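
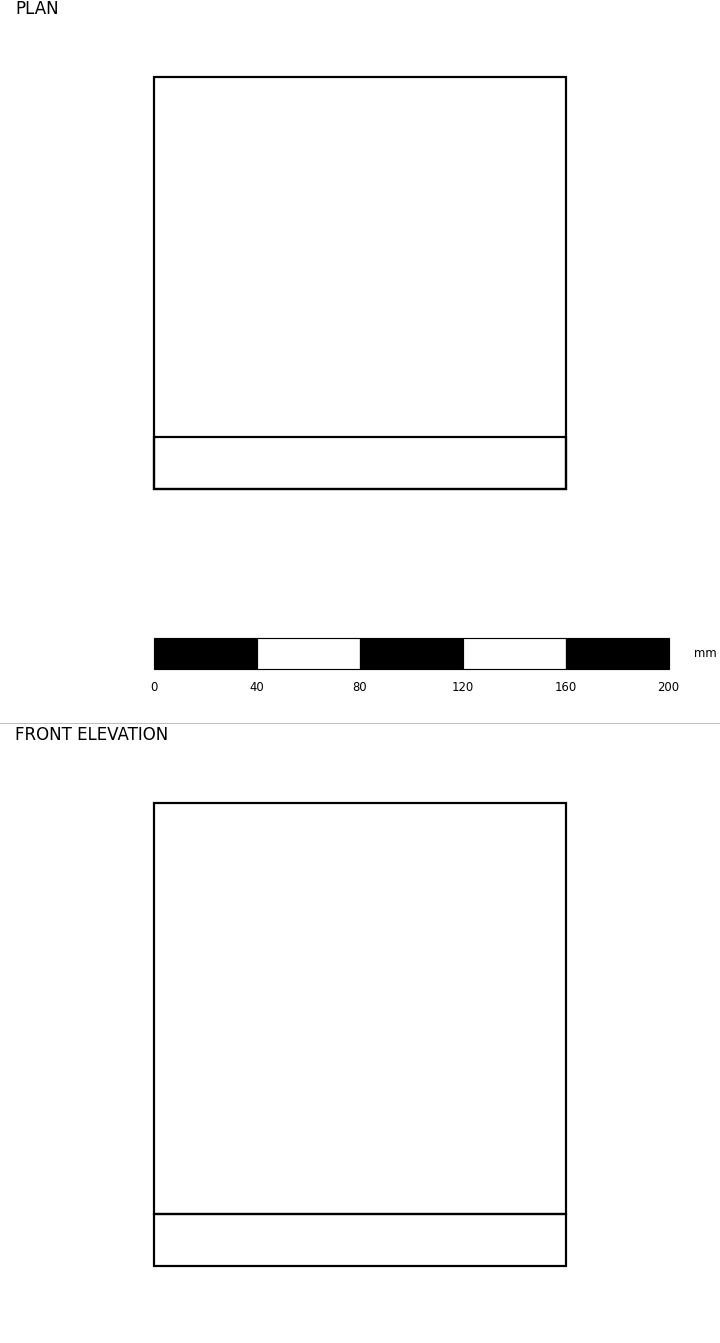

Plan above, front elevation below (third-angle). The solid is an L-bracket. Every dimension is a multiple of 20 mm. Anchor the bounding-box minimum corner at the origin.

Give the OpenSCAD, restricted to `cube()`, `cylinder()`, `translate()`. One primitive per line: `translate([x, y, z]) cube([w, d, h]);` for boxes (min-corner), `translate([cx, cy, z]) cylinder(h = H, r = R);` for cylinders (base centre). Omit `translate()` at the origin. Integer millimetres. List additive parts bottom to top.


cube([160, 160, 20]);
translate([0, 0, 20]) cube([160, 20, 160]);


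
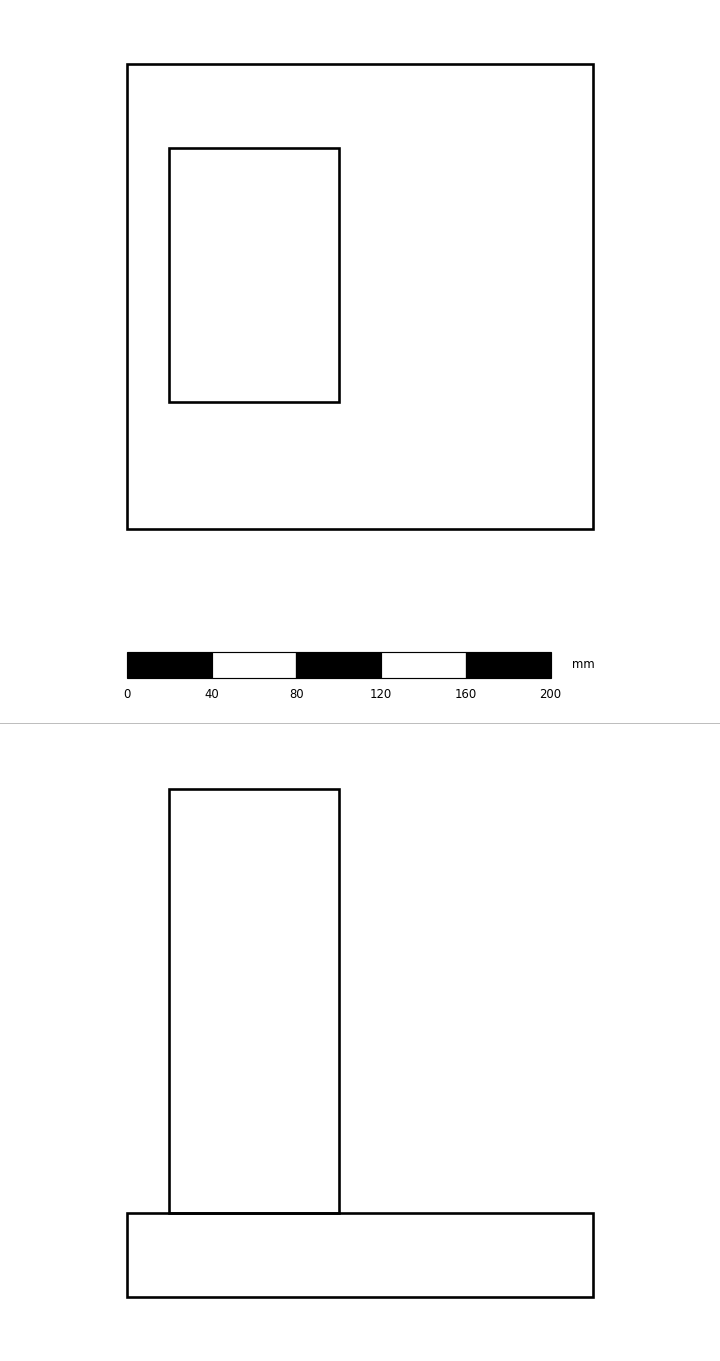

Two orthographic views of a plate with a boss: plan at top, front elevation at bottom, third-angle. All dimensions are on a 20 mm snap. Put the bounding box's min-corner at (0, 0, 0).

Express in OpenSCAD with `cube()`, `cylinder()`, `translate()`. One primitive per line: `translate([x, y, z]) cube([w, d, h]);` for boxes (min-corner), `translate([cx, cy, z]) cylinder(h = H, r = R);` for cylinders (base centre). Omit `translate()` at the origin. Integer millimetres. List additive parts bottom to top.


cube([220, 220, 40]);
translate([20, 60, 40]) cube([80, 120, 200]);


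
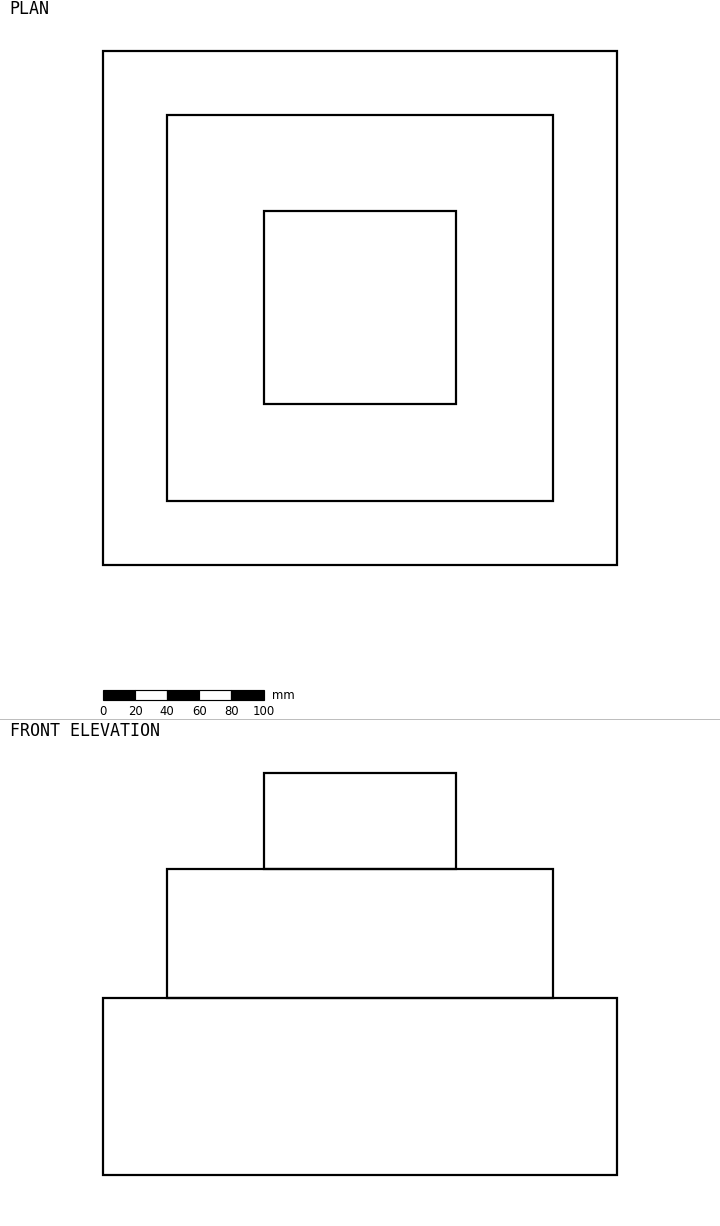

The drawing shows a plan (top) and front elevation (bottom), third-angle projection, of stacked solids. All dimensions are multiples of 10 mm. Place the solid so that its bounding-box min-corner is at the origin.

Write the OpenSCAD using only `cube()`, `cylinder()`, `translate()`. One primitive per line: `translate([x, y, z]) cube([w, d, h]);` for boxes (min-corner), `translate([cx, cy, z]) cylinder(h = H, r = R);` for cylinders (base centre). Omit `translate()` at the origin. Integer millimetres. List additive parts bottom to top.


cube([320, 320, 110]);
translate([40, 40, 110]) cube([240, 240, 80]);
translate([100, 100, 190]) cube([120, 120, 60]);


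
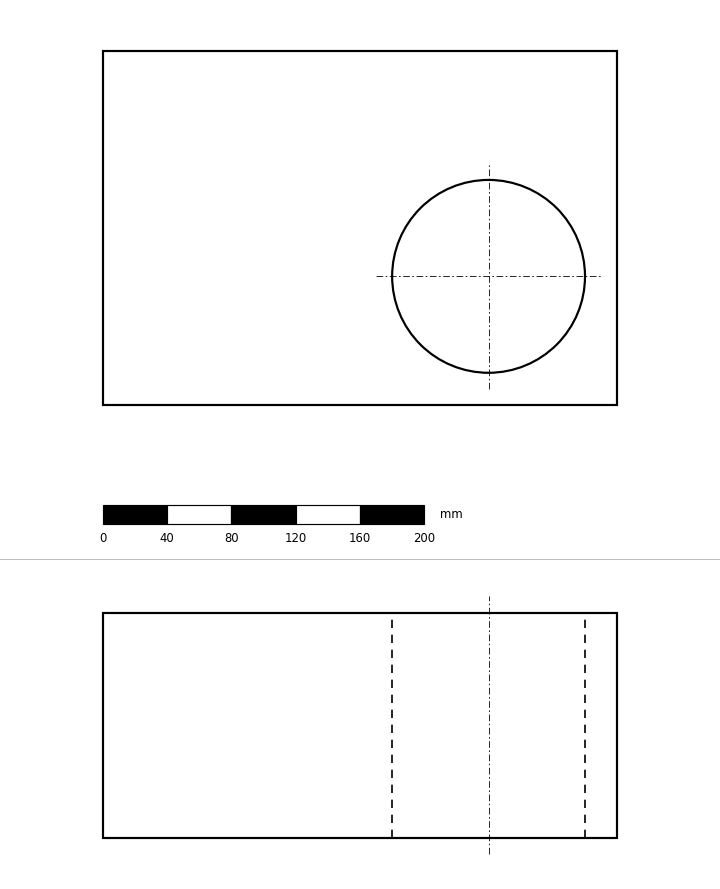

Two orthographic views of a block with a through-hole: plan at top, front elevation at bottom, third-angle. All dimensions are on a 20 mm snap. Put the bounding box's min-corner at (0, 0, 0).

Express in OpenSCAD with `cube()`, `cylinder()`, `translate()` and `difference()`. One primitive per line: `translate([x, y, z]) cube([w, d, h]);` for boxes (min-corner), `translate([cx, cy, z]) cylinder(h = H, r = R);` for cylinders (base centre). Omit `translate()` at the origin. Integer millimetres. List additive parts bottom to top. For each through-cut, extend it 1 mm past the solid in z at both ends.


difference() {
  cube([320, 220, 140]);
  translate([240, 80, -1]) cylinder(h = 142, r = 60);
}


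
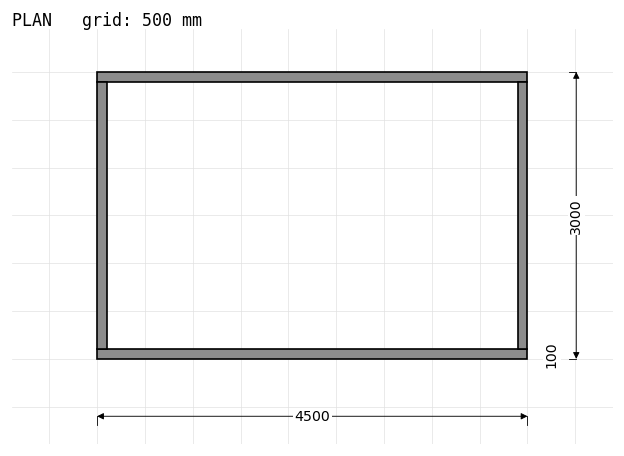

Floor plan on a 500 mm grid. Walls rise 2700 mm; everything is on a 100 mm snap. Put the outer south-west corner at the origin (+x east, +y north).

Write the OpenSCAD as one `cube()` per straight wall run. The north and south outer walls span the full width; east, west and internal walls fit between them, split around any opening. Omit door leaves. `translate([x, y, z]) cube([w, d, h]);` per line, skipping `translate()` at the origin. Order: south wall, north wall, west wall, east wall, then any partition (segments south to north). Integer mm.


cube([4500, 100, 2700]);
translate([0, 2900, 0]) cube([4500, 100, 2700]);
translate([0, 100, 0]) cube([100, 2800, 2700]);
translate([4400, 100, 0]) cube([100, 2800, 2700]);


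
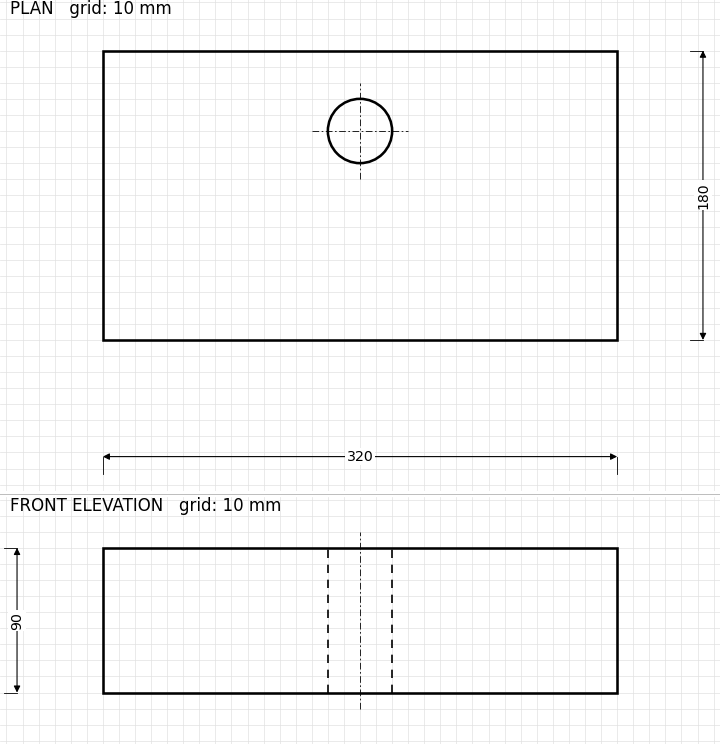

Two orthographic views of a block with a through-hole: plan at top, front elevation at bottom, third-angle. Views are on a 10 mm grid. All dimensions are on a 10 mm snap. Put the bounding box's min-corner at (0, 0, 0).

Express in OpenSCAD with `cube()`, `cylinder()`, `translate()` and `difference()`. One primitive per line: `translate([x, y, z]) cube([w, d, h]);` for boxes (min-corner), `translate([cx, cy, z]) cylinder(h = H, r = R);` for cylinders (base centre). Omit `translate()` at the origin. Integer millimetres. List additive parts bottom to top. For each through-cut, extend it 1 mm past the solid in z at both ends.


difference() {
  cube([320, 180, 90]);
  translate([160, 130, -1]) cylinder(h = 92, r = 20);
}


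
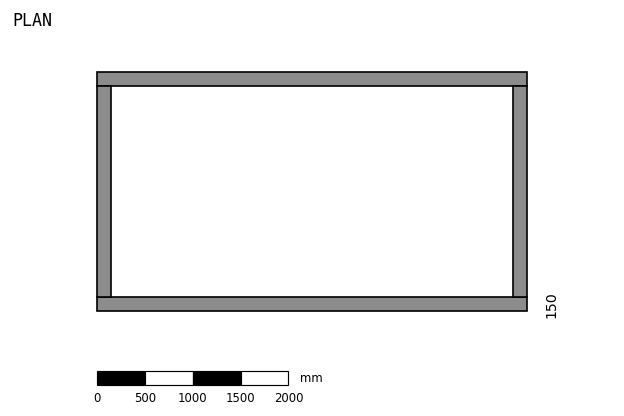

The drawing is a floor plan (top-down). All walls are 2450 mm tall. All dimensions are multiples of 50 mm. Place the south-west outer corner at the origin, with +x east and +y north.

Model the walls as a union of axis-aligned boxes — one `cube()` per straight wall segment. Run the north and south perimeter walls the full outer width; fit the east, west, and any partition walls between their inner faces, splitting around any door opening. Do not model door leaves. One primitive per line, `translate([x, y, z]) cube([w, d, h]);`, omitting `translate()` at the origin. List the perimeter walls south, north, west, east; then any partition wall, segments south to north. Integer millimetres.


cube([4500, 150, 2450]);
translate([0, 2350, 0]) cube([4500, 150, 2450]);
translate([0, 150, 0]) cube([150, 2200, 2450]);
translate([4350, 150, 0]) cube([150, 2200, 2450]);


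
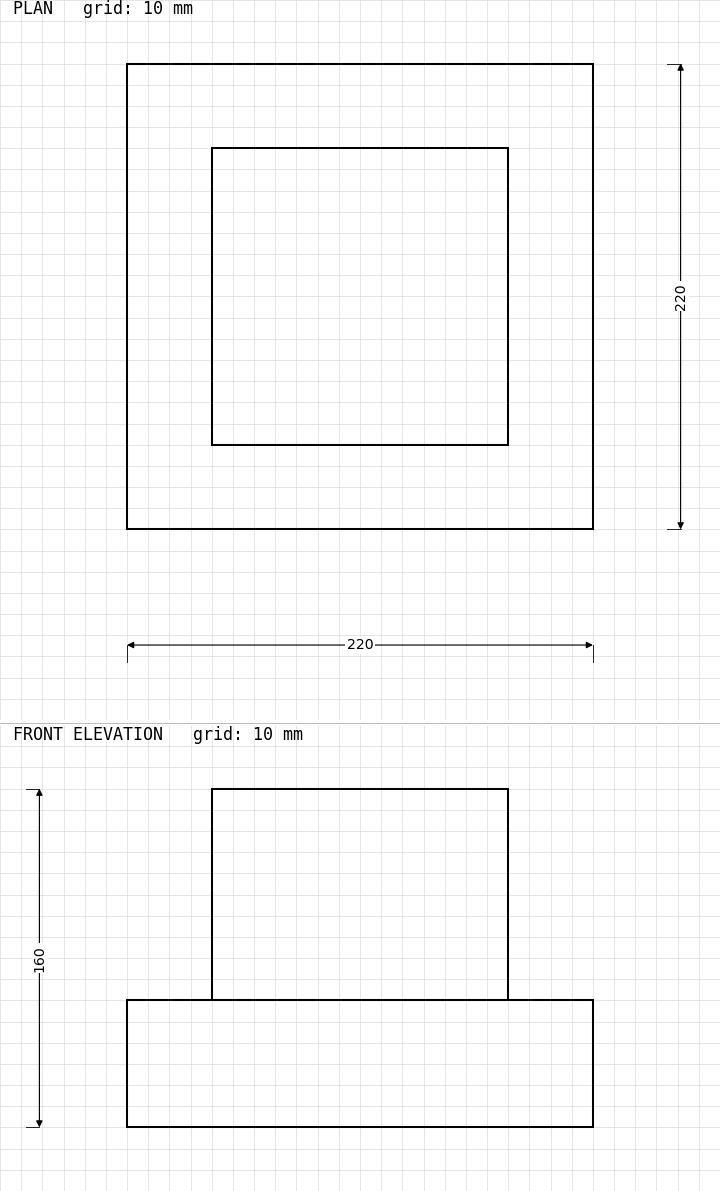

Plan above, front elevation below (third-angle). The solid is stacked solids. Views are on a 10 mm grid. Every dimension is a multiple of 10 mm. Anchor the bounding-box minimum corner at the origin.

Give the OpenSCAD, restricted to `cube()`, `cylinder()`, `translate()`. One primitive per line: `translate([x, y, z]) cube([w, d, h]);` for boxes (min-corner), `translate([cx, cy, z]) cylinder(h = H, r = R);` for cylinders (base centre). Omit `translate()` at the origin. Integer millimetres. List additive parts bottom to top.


cube([220, 220, 60]);
translate([40, 40, 60]) cube([140, 140, 100]);


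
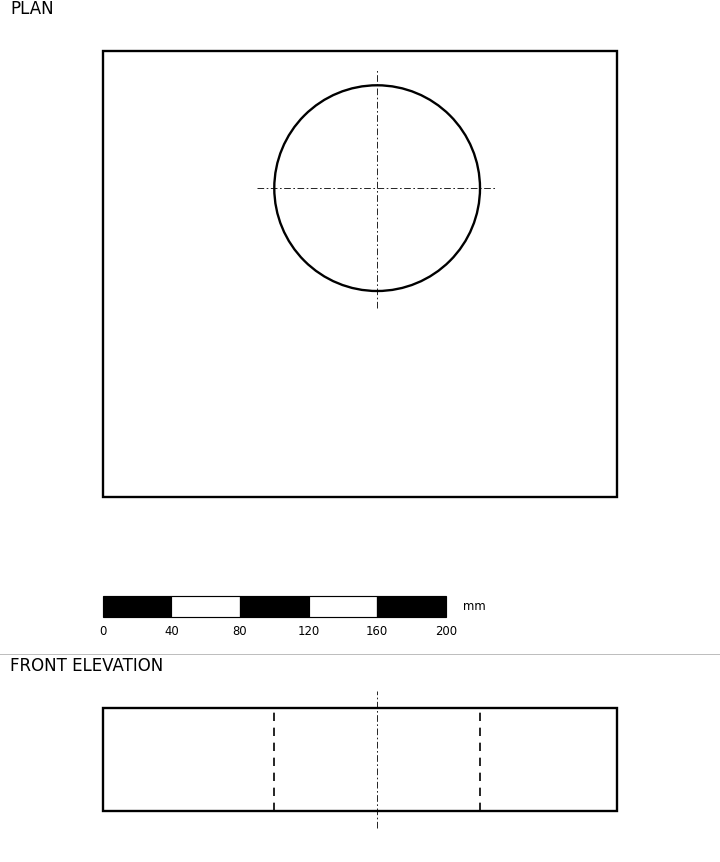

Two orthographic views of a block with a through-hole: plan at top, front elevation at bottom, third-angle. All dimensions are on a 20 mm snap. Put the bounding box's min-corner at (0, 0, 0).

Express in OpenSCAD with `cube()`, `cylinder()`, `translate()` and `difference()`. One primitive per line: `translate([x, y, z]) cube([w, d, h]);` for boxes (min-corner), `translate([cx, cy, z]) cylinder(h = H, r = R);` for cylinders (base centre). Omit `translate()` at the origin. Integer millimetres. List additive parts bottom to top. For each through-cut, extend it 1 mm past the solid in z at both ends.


difference() {
  cube([300, 260, 60]);
  translate([160, 180, -1]) cylinder(h = 62, r = 60);
}


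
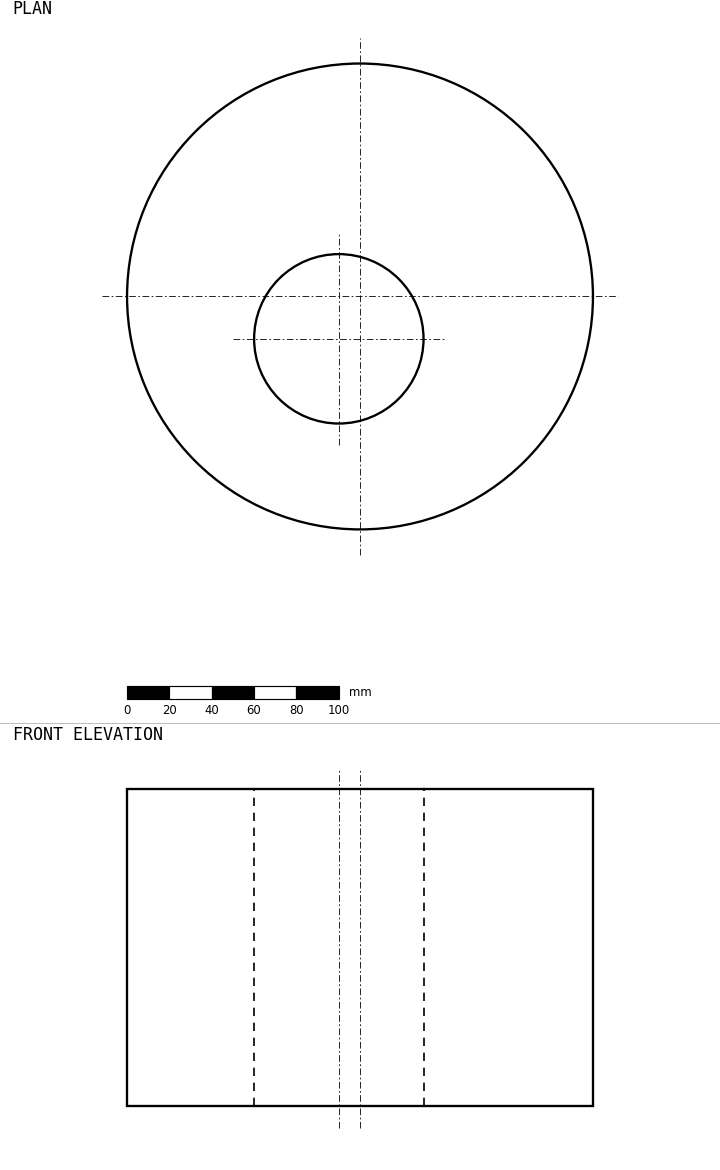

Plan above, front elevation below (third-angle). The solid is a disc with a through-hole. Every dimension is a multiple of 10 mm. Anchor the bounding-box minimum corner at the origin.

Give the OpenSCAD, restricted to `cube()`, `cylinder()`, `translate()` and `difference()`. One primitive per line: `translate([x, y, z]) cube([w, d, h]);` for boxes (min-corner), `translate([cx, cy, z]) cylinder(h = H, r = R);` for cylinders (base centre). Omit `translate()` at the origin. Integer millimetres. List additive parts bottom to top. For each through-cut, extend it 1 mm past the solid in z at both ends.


difference() {
  translate([110, 110, 0]) cylinder(h = 150, r = 110);
  translate([100, 90, -1]) cylinder(h = 152, r = 40);
}


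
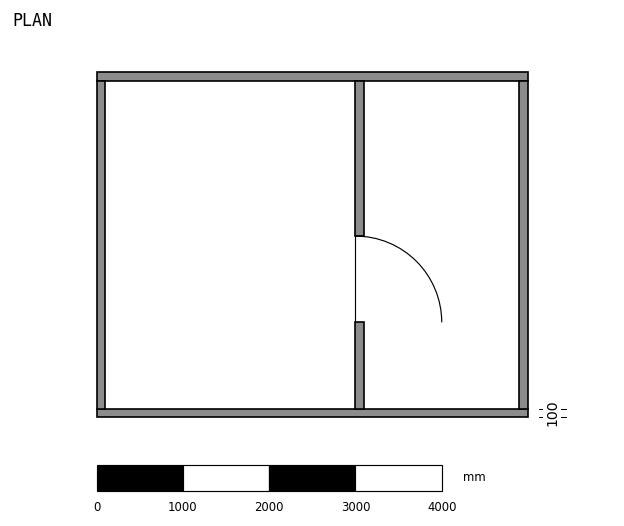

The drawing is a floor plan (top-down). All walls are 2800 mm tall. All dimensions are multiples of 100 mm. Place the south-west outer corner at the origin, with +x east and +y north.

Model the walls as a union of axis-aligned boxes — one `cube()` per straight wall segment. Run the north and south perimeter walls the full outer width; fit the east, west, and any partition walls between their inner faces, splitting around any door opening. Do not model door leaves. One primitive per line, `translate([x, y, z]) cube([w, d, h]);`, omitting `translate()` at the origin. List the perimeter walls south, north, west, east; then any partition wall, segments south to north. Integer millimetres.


cube([5000, 100, 2800]);
translate([0, 3900, 0]) cube([5000, 100, 2800]);
translate([0, 100, 0]) cube([100, 3800, 2800]);
translate([4900, 100, 0]) cube([100, 3800, 2800]);
translate([3000, 100, 0]) cube([100, 1000, 2800]);
translate([3000, 2100, 0]) cube([100, 1800, 2800]);


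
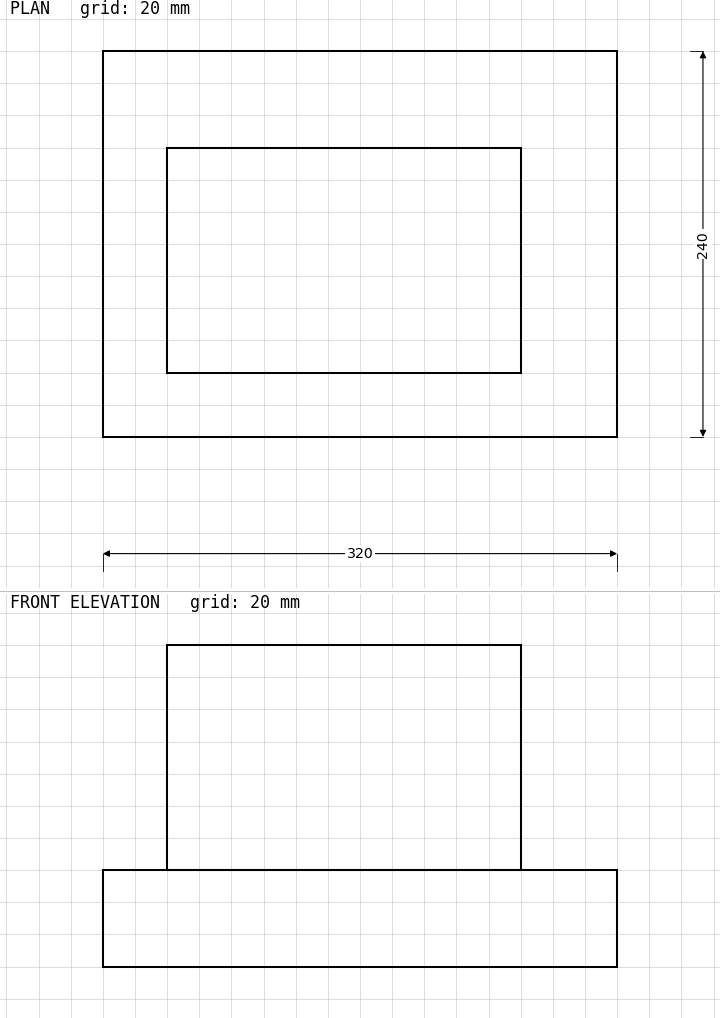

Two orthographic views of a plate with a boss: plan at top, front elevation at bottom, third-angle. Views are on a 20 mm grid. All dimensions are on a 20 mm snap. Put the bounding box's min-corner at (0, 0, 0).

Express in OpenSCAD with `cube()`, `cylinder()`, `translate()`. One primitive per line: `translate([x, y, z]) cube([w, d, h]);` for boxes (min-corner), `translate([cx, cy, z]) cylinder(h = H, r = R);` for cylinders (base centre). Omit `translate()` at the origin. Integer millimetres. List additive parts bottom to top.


cube([320, 240, 60]);
translate([40, 40, 60]) cube([220, 140, 140]);


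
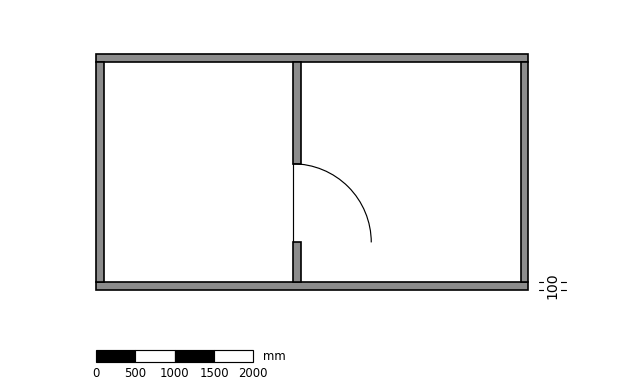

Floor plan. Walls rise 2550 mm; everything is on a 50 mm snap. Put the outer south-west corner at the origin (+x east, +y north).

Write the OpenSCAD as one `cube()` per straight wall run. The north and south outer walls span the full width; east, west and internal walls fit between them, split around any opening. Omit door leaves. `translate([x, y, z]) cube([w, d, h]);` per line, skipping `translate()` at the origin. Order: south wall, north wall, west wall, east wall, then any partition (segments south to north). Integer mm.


cube([5500, 100, 2550]);
translate([0, 2900, 0]) cube([5500, 100, 2550]);
translate([0, 100, 0]) cube([100, 2800, 2550]);
translate([5400, 100, 0]) cube([100, 2800, 2550]);
translate([2500, 100, 0]) cube([100, 500, 2550]);
translate([2500, 1600, 0]) cube([100, 1300, 2550]);


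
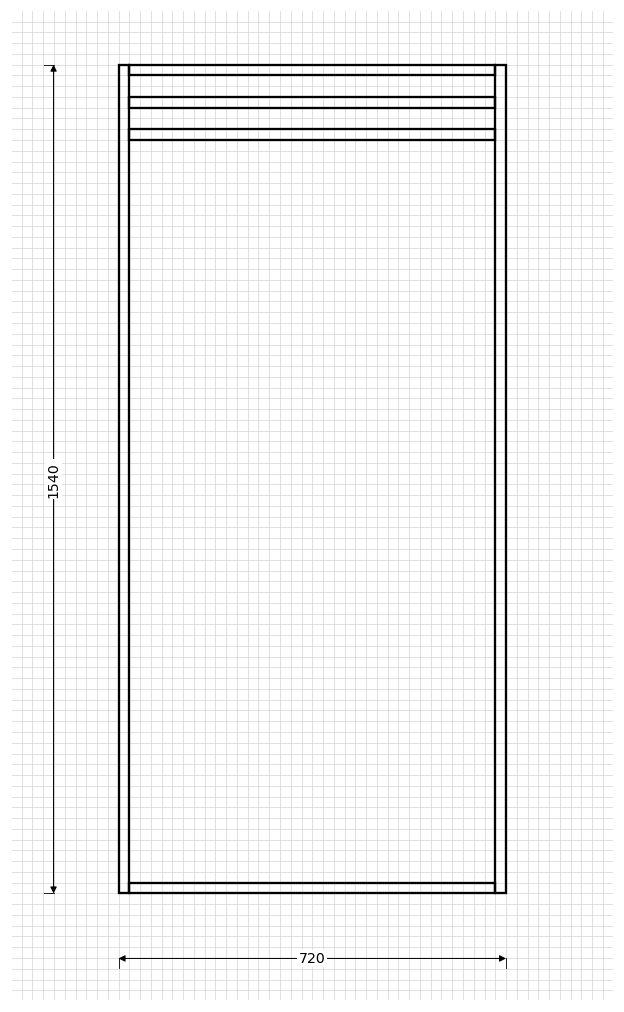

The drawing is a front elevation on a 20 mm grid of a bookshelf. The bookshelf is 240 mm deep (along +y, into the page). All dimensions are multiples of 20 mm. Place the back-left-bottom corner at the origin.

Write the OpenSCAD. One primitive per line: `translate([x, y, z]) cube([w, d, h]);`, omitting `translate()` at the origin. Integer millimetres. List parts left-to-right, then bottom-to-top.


cube([20, 240, 1540]);
translate([20, 0, 0]) cube([680, 240, 20]);
translate([20, 0, 1400]) cube([680, 240, 20]);
translate([20, 0, 1460]) cube([680, 240, 20]);
translate([20, 0, 1520]) cube([680, 240, 20]);
translate([700, 0, 0]) cube([20, 240, 1540]);


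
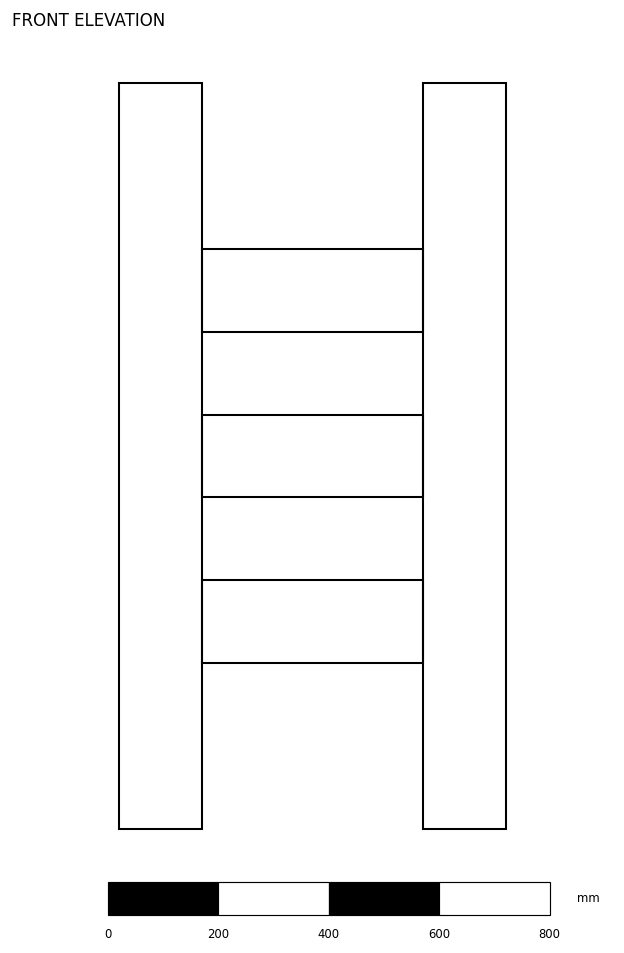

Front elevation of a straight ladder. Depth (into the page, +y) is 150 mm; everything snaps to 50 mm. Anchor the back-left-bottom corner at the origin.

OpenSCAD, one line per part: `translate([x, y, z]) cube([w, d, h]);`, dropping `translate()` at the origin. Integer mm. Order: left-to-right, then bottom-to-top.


cube([150, 150, 1350]);
translate([150, 0, 300]) cube([400, 150, 150]);
translate([150, 0, 600]) cube([400, 150, 150]);
translate([150, 0, 900]) cube([400, 150, 150]);
translate([550, 0, 0]) cube([150, 150, 1350]);


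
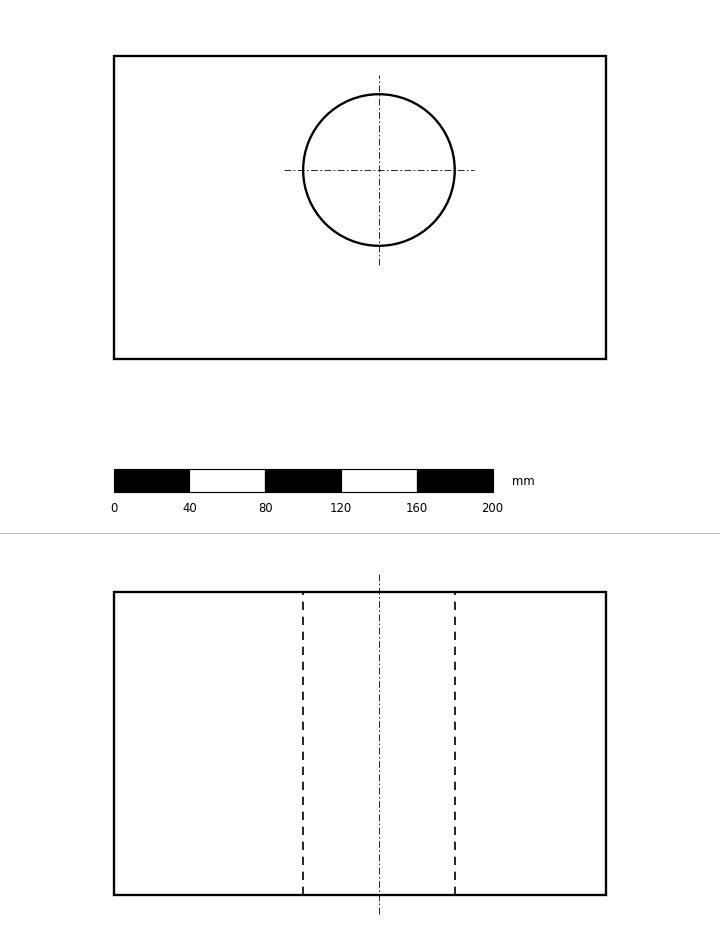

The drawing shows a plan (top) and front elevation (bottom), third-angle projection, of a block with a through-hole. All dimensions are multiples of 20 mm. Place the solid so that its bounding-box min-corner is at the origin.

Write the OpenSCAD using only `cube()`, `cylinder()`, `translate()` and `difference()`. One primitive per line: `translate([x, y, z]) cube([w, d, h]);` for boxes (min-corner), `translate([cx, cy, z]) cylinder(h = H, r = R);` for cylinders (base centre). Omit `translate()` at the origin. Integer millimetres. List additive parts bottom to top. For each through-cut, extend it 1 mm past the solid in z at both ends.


difference() {
  cube([260, 160, 160]);
  translate([140, 100, -1]) cylinder(h = 162, r = 40);
}


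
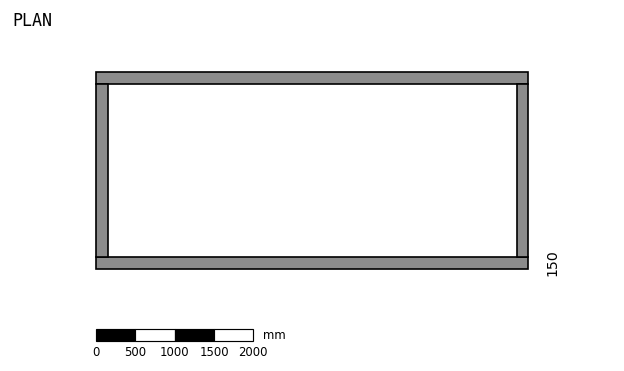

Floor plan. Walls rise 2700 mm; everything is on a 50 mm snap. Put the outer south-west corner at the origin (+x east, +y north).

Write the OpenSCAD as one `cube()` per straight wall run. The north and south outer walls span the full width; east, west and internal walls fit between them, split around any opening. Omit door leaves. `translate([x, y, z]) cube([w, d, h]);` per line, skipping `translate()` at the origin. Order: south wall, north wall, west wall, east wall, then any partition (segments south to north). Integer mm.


cube([5500, 150, 2700]);
translate([0, 2350, 0]) cube([5500, 150, 2700]);
translate([0, 150, 0]) cube([150, 2200, 2700]);
translate([5350, 150, 0]) cube([150, 2200, 2700]);


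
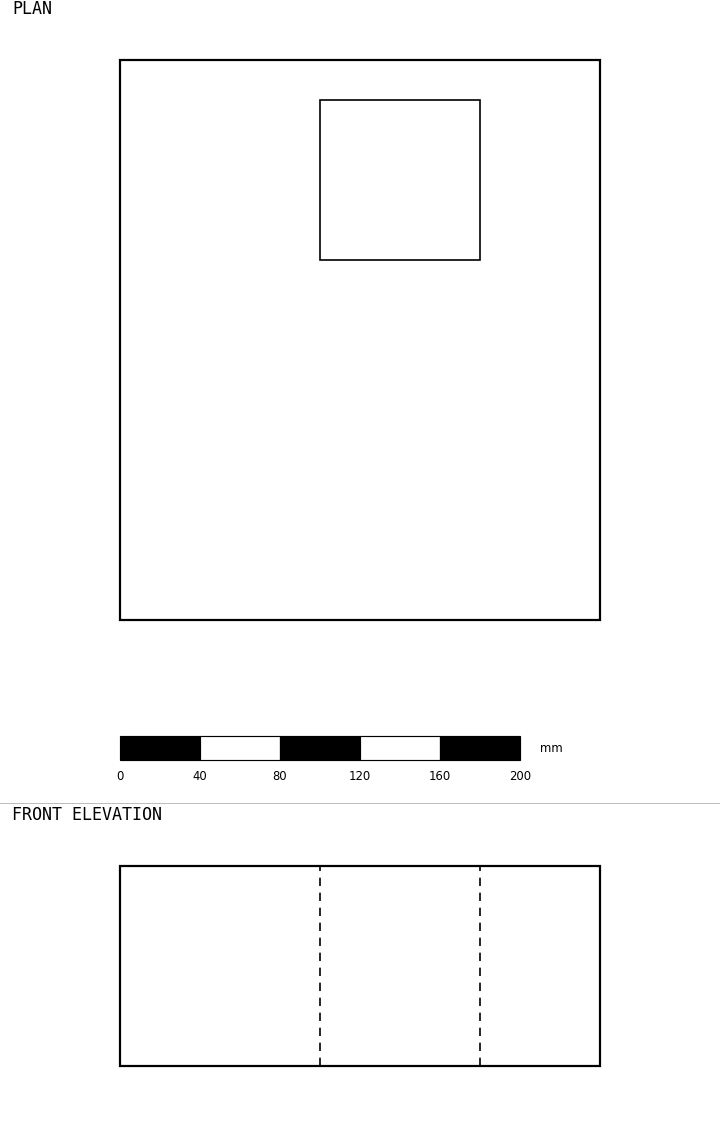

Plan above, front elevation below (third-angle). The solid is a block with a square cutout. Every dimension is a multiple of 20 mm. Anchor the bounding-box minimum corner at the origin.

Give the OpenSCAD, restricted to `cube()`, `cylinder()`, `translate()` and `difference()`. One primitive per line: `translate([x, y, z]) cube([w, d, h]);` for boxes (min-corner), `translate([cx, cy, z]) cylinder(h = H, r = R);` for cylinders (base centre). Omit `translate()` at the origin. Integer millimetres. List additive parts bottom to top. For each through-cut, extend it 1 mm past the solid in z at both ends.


difference() {
  cube([240, 280, 100]);
  translate([100, 180, -1]) cube([80, 80, 102]);
}


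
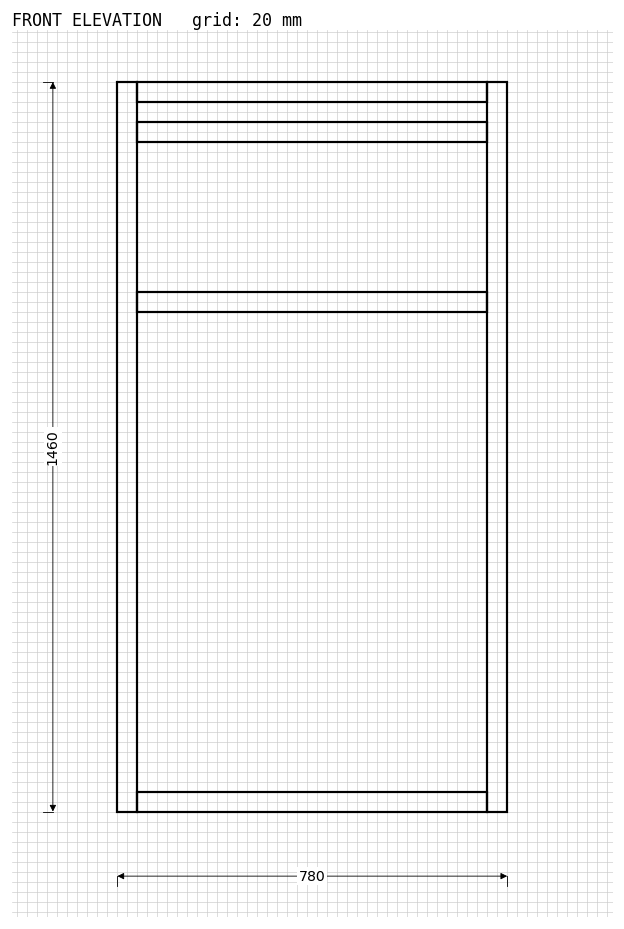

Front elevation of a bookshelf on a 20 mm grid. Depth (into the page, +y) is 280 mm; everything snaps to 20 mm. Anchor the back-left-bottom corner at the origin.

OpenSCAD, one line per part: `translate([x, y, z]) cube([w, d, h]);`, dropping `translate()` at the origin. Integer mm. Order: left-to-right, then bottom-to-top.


cube([40, 280, 1460]);
translate([40, 0, 0]) cube([700, 280, 40]);
translate([40, 0, 1000]) cube([700, 280, 40]);
translate([40, 0, 1340]) cube([700, 280, 40]);
translate([40, 0, 1420]) cube([700, 280, 40]);
translate([740, 0, 0]) cube([40, 280, 1460]);


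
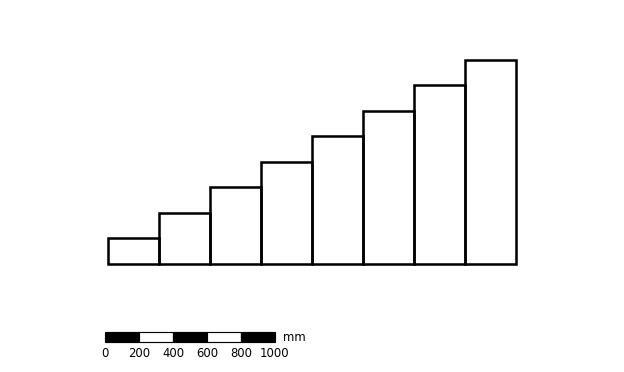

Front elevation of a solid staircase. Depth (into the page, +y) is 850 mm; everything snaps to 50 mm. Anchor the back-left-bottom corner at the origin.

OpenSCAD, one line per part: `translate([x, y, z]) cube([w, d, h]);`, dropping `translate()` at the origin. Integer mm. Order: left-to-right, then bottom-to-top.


cube([300, 850, 150]);
translate([300, 0, 0]) cube([300, 850, 300]);
translate([600, 0, 0]) cube([300, 850, 450]);
translate([900, 0, 0]) cube([300, 850, 600]);
translate([1200, 0, 0]) cube([300, 850, 750]);
translate([1500, 0, 0]) cube([300, 850, 900]);
translate([1800, 0, 0]) cube([300, 850, 1050]);
translate([2100, 0, 0]) cube([300, 850, 1200]);


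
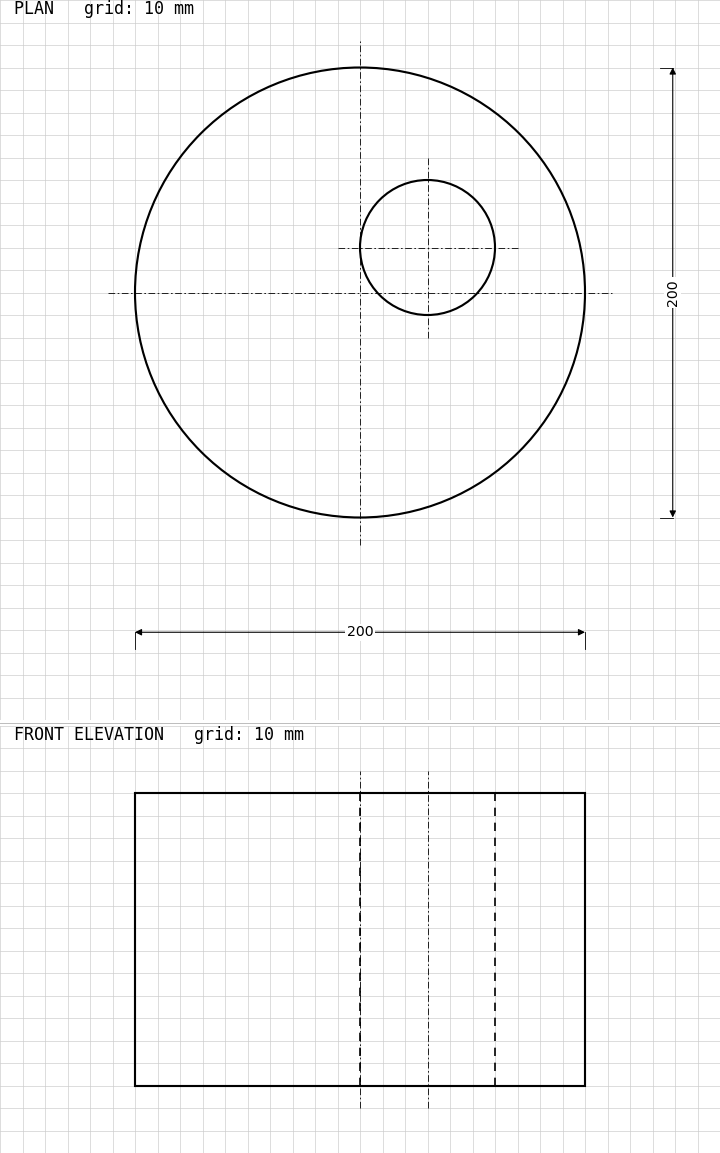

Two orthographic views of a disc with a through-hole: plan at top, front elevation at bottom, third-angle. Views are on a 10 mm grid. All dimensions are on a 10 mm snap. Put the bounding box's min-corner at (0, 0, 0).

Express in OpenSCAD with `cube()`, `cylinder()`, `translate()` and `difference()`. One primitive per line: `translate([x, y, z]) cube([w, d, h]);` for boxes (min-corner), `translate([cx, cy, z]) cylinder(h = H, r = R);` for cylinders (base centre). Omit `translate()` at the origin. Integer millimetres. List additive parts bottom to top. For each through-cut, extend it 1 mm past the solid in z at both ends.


difference() {
  translate([100, 100, 0]) cylinder(h = 130, r = 100);
  translate([130, 120, -1]) cylinder(h = 132, r = 30);
}


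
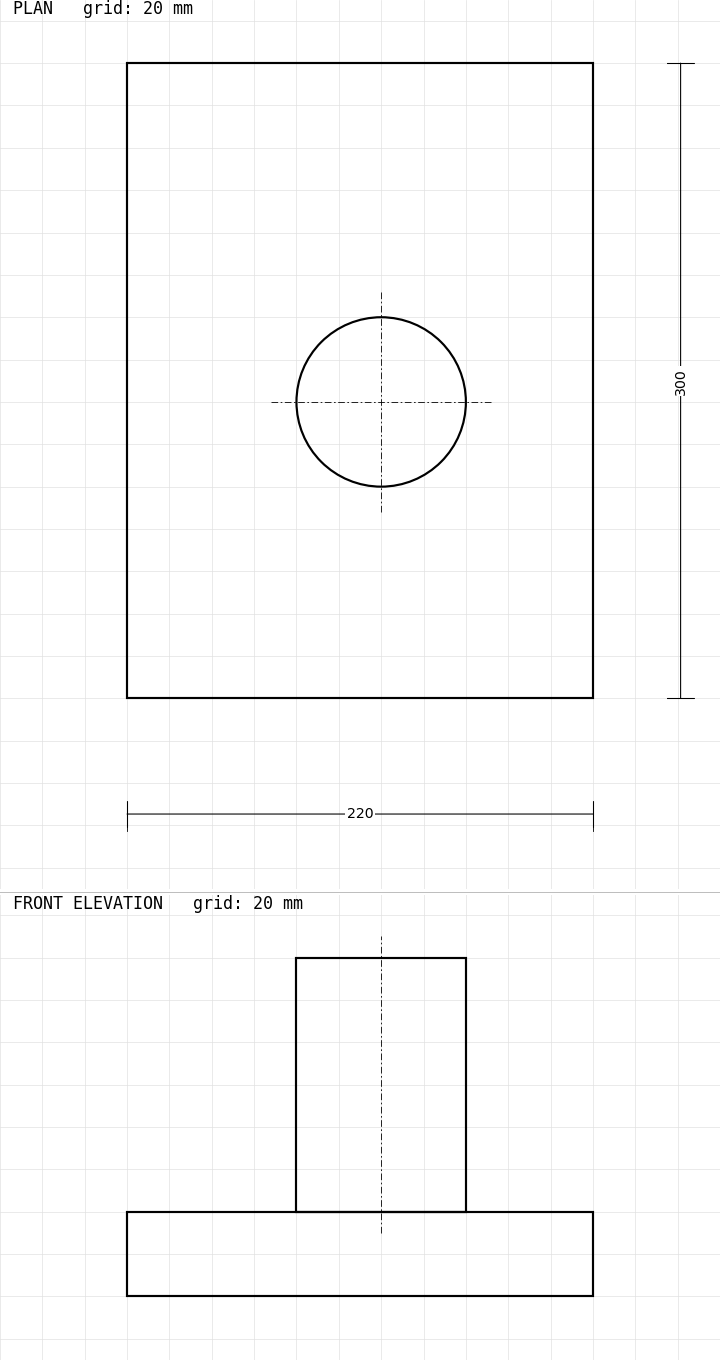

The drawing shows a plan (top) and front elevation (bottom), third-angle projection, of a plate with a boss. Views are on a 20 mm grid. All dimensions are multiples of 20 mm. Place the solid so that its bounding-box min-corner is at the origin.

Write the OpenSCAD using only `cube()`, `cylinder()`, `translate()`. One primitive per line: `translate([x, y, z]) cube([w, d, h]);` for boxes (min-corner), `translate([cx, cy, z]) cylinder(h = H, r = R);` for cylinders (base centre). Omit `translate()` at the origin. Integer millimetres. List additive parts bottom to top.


cube([220, 300, 40]);
translate([120, 140, 40]) cylinder(h = 120, r = 40);


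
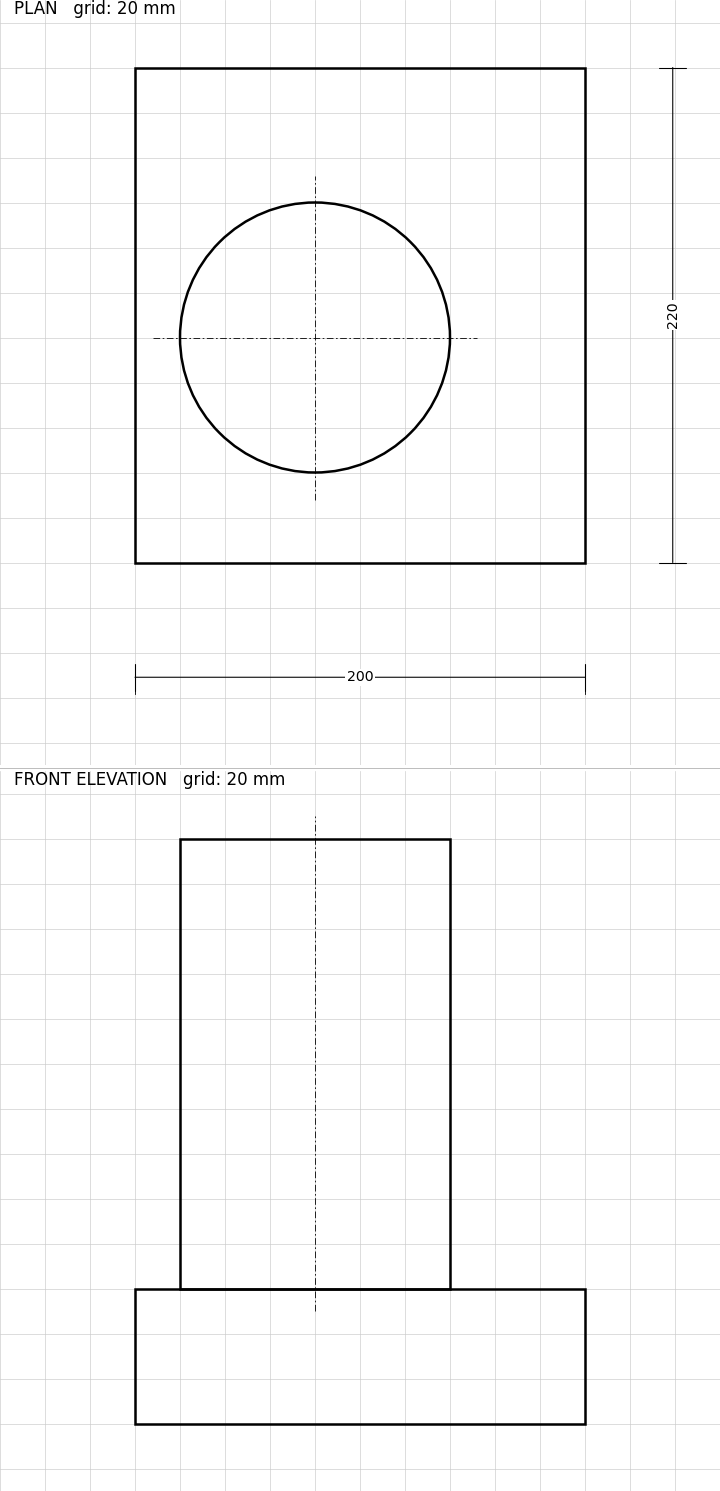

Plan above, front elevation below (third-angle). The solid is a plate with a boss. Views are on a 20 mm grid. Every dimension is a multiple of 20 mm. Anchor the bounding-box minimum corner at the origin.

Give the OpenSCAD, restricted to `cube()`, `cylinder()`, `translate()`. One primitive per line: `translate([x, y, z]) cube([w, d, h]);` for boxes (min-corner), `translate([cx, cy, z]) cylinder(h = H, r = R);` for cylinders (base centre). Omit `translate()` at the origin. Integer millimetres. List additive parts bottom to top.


cube([200, 220, 60]);
translate([80, 100, 60]) cylinder(h = 200, r = 60);


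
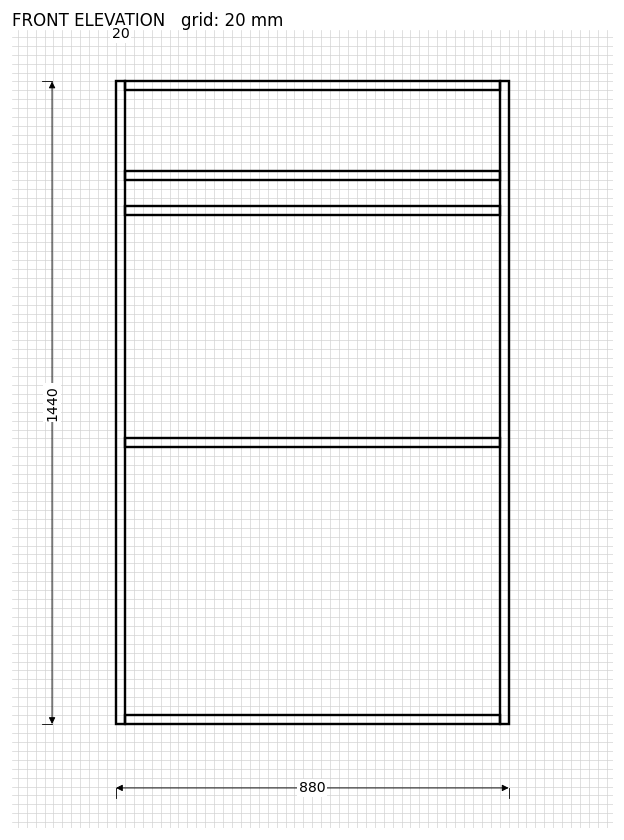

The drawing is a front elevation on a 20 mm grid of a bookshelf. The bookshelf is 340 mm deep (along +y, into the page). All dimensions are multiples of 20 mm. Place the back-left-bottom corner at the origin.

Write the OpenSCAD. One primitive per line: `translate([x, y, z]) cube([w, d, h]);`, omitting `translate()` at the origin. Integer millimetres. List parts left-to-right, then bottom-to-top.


cube([20, 340, 1440]);
translate([20, 0, 0]) cube([840, 340, 20]);
translate([20, 0, 620]) cube([840, 340, 20]);
translate([20, 0, 1140]) cube([840, 340, 20]);
translate([20, 0, 1220]) cube([840, 340, 20]);
translate([20, 0, 1420]) cube([840, 340, 20]);
translate([860, 0, 0]) cube([20, 340, 1440]);


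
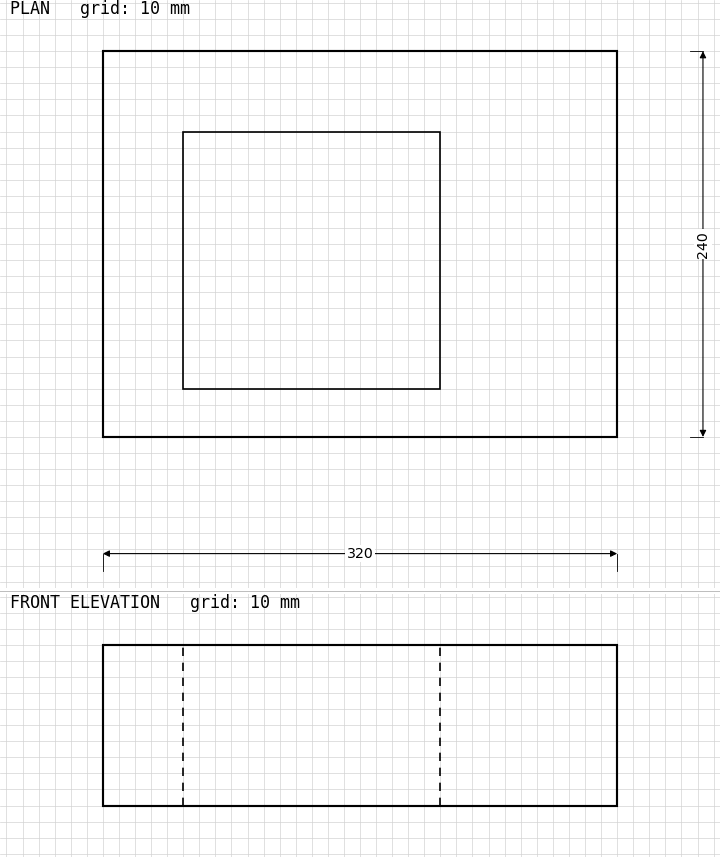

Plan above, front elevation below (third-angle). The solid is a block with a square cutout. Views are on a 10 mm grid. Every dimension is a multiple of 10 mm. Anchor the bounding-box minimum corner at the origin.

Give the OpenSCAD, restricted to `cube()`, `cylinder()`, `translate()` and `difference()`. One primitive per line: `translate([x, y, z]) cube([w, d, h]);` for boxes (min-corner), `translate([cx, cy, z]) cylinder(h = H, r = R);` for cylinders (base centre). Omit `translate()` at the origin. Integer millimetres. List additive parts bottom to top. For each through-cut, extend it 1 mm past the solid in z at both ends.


difference() {
  cube([320, 240, 100]);
  translate([50, 30, -1]) cube([160, 160, 102]);
}


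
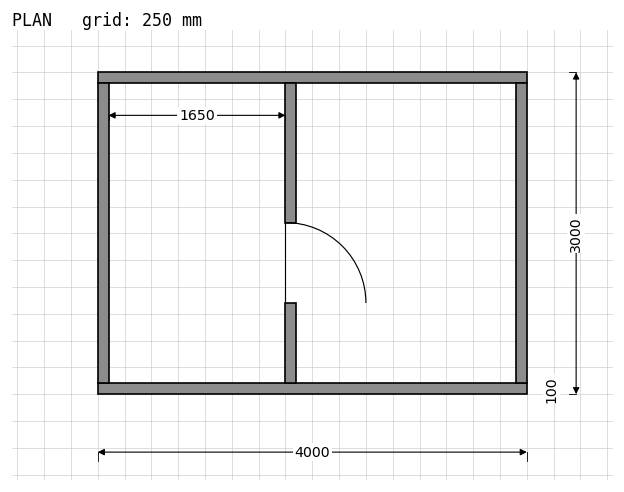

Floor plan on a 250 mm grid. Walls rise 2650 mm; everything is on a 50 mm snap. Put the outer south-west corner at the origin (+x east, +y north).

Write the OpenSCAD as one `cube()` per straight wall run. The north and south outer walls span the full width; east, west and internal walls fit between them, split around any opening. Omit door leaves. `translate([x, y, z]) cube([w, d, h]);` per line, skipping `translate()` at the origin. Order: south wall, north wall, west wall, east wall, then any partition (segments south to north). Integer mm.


cube([4000, 100, 2650]);
translate([0, 2900, 0]) cube([4000, 100, 2650]);
translate([0, 100, 0]) cube([100, 2800, 2650]);
translate([3900, 100, 0]) cube([100, 2800, 2650]);
translate([1750, 100, 0]) cube([100, 750, 2650]);
translate([1750, 1600, 0]) cube([100, 1300, 2650]);


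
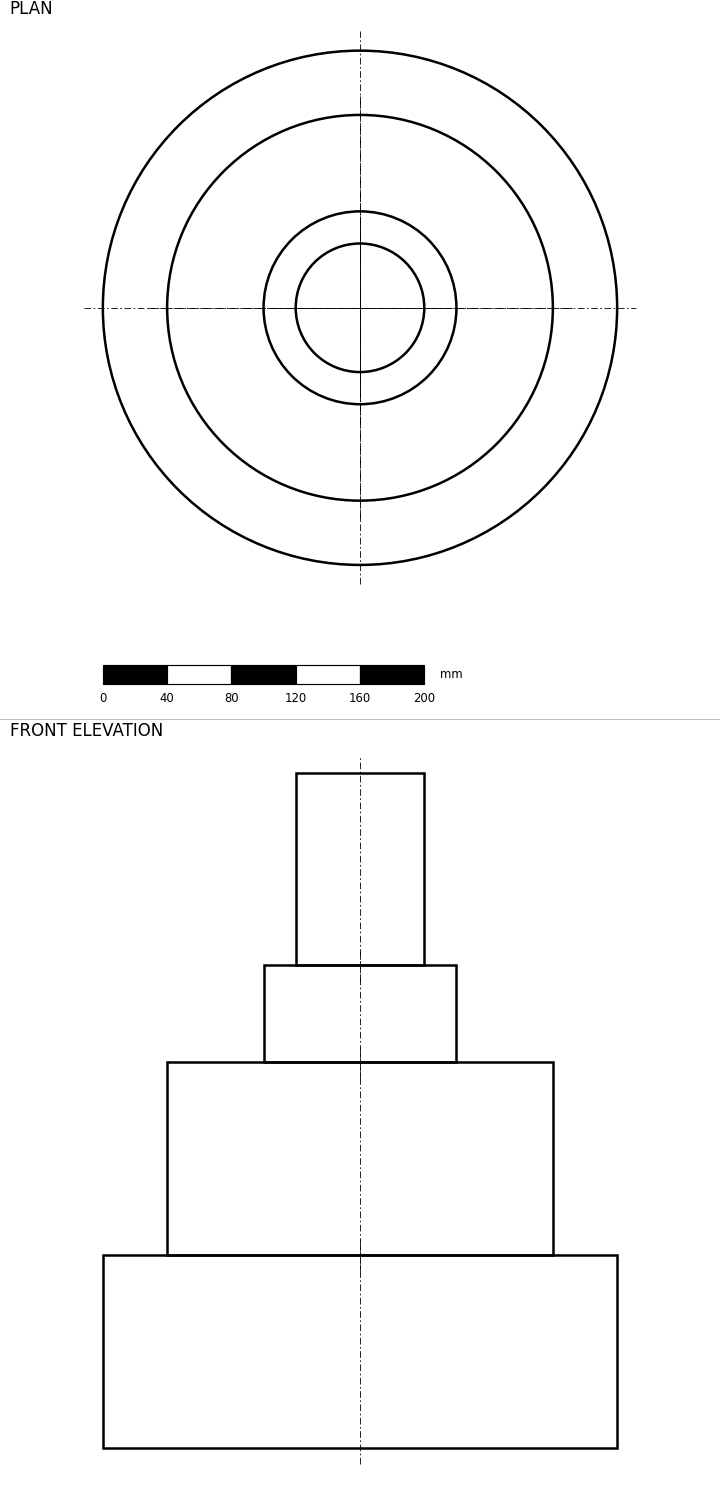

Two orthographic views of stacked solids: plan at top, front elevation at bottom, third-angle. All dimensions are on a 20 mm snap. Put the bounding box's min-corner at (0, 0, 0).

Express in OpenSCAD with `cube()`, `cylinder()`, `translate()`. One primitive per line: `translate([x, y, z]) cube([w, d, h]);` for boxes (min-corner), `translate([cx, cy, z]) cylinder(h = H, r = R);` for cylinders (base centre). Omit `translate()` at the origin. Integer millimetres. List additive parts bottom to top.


translate([160, 160, 0]) cylinder(h = 120, r = 160);
translate([160, 160, 120]) cylinder(h = 120, r = 120);
translate([160, 160, 240]) cylinder(h = 60, r = 60);
translate([160, 160, 300]) cylinder(h = 120, r = 40);


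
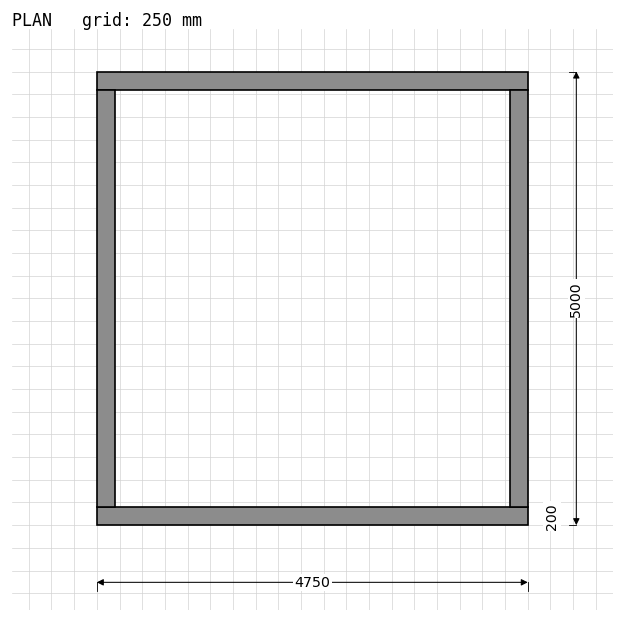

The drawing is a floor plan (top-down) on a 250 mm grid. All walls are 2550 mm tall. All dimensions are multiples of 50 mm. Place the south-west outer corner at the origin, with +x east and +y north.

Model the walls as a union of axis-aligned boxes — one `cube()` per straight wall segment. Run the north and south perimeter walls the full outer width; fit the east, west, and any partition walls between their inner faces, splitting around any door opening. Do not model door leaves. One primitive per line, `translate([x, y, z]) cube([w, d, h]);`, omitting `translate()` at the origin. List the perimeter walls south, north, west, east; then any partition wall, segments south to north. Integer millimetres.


cube([4750, 200, 2550]);
translate([0, 4800, 0]) cube([4750, 200, 2550]);
translate([0, 200, 0]) cube([200, 4600, 2550]);
translate([4550, 200, 0]) cube([200, 4600, 2550]);


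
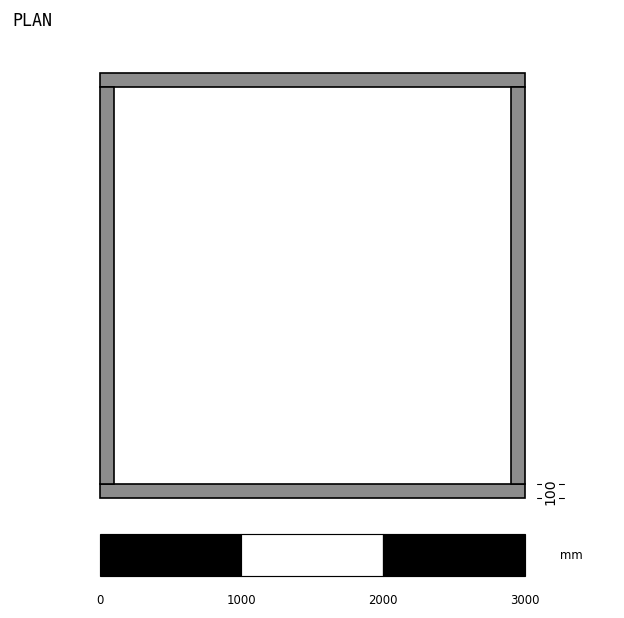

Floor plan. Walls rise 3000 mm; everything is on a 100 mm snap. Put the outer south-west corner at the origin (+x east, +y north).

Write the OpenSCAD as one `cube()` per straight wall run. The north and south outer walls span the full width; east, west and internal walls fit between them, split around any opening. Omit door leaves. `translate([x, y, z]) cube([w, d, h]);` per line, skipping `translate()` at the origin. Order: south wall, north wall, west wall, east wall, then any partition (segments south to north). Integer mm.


cube([3000, 100, 3000]);
translate([0, 2900, 0]) cube([3000, 100, 3000]);
translate([0, 100, 0]) cube([100, 2800, 3000]);
translate([2900, 100, 0]) cube([100, 2800, 3000]);


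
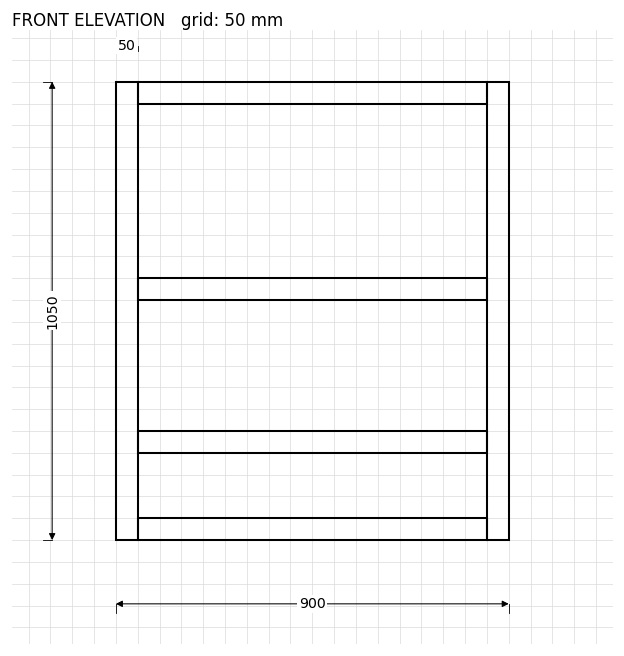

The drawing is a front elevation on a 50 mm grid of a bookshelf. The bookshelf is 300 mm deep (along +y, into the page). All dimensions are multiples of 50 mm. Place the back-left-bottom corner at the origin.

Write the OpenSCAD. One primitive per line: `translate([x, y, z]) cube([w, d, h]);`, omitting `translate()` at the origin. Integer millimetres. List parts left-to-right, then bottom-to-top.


cube([50, 300, 1050]);
translate([50, 0, 0]) cube([800, 300, 50]);
translate([50, 0, 200]) cube([800, 300, 50]);
translate([50, 0, 550]) cube([800, 300, 50]);
translate([50, 0, 1000]) cube([800, 300, 50]);
translate([850, 0, 0]) cube([50, 300, 1050]);


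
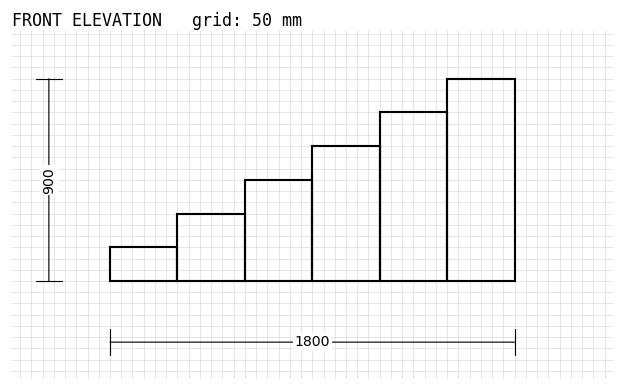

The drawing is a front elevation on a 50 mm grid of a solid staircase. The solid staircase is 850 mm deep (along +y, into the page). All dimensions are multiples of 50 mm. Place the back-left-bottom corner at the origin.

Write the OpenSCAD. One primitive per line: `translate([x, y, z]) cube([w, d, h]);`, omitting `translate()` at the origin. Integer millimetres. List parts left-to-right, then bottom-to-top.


cube([300, 850, 150]);
translate([300, 0, 0]) cube([300, 850, 300]);
translate([600, 0, 0]) cube([300, 850, 450]);
translate([900, 0, 0]) cube([300, 850, 600]);
translate([1200, 0, 0]) cube([300, 850, 750]);
translate([1500, 0, 0]) cube([300, 850, 900]);


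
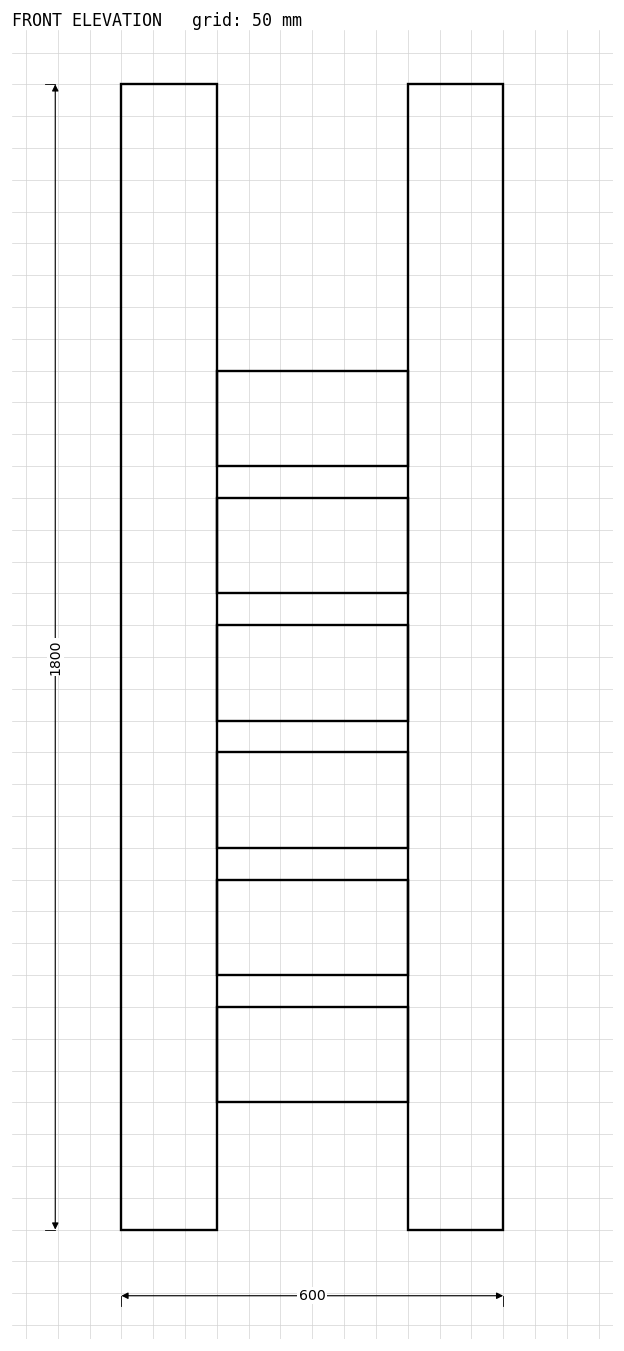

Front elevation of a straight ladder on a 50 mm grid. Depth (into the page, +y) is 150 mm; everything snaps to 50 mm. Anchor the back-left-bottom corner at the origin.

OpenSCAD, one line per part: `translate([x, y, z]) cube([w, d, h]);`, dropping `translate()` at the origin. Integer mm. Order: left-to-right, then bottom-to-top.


cube([150, 150, 1800]);
translate([150, 0, 200]) cube([300, 150, 150]);
translate([150, 0, 400]) cube([300, 150, 150]);
translate([150, 0, 600]) cube([300, 150, 150]);
translate([150, 0, 800]) cube([300, 150, 150]);
translate([150, 0, 1000]) cube([300, 150, 150]);
translate([150, 0, 1200]) cube([300, 150, 150]);
translate([450, 0, 0]) cube([150, 150, 1800]);


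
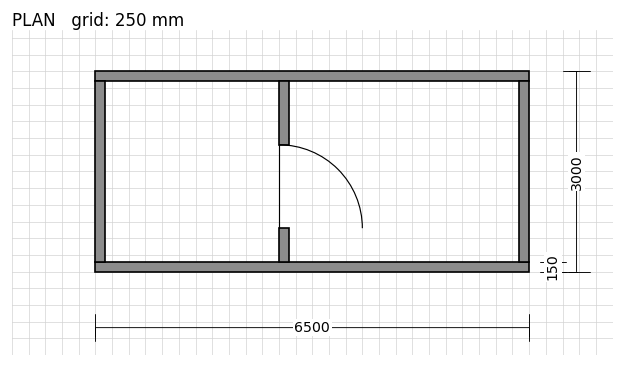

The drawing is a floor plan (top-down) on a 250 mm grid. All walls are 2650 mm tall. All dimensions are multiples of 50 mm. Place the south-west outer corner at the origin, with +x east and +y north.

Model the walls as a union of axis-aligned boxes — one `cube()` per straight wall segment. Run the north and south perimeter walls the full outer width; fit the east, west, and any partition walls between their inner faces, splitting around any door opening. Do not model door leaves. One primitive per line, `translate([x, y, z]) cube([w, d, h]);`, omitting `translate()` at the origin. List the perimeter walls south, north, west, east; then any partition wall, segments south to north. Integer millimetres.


cube([6500, 150, 2650]);
translate([0, 2850, 0]) cube([6500, 150, 2650]);
translate([0, 150, 0]) cube([150, 2700, 2650]);
translate([6350, 150, 0]) cube([150, 2700, 2650]);
translate([2750, 150, 0]) cube([150, 500, 2650]);
translate([2750, 1900, 0]) cube([150, 950, 2650]);


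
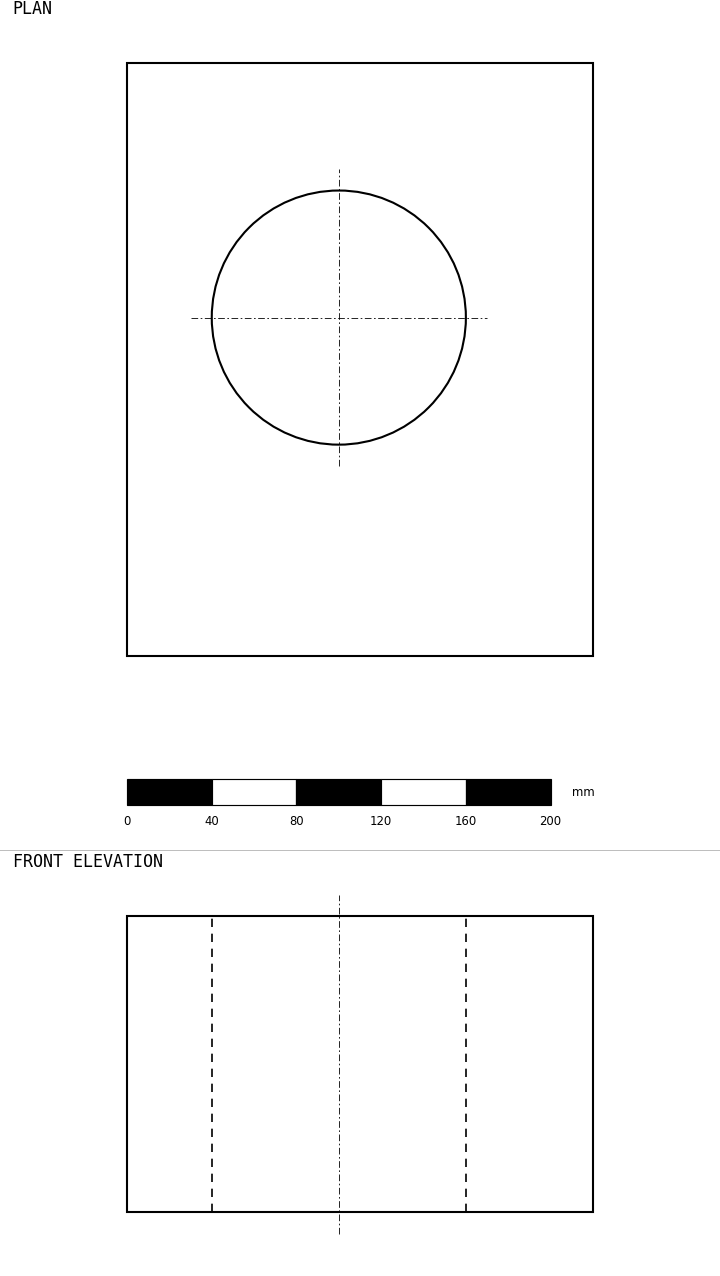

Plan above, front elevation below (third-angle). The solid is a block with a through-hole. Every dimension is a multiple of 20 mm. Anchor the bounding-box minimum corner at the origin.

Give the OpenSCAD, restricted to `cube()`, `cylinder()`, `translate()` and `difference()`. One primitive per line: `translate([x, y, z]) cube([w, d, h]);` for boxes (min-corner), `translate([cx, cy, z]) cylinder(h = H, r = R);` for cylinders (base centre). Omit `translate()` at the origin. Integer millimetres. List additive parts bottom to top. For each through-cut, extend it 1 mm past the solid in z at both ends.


difference() {
  cube([220, 280, 140]);
  translate([100, 160, -1]) cylinder(h = 142, r = 60);
}


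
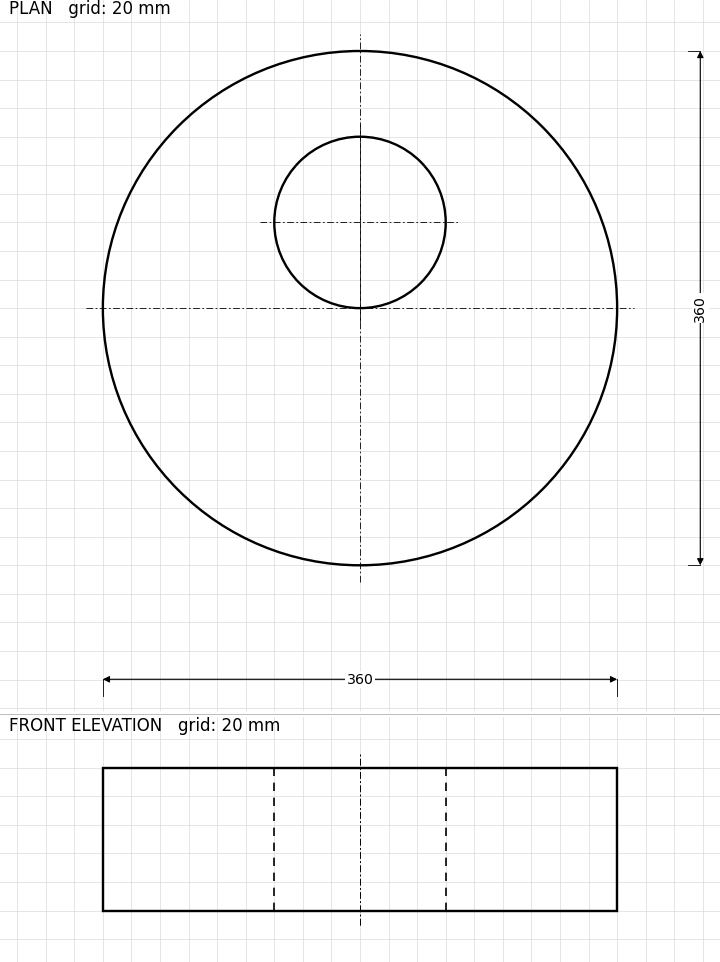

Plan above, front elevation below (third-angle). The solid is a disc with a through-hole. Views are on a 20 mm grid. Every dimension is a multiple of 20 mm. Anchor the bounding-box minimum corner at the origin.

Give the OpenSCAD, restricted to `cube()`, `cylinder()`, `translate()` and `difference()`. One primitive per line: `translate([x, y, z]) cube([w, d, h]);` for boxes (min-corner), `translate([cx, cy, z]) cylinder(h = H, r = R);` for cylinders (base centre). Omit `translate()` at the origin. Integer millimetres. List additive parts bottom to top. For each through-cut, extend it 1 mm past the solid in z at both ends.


difference() {
  translate([180, 180, 0]) cylinder(h = 100, r = 180);
  translate([180, 240, -1]) cylinder(h = 102, r = 60);
}


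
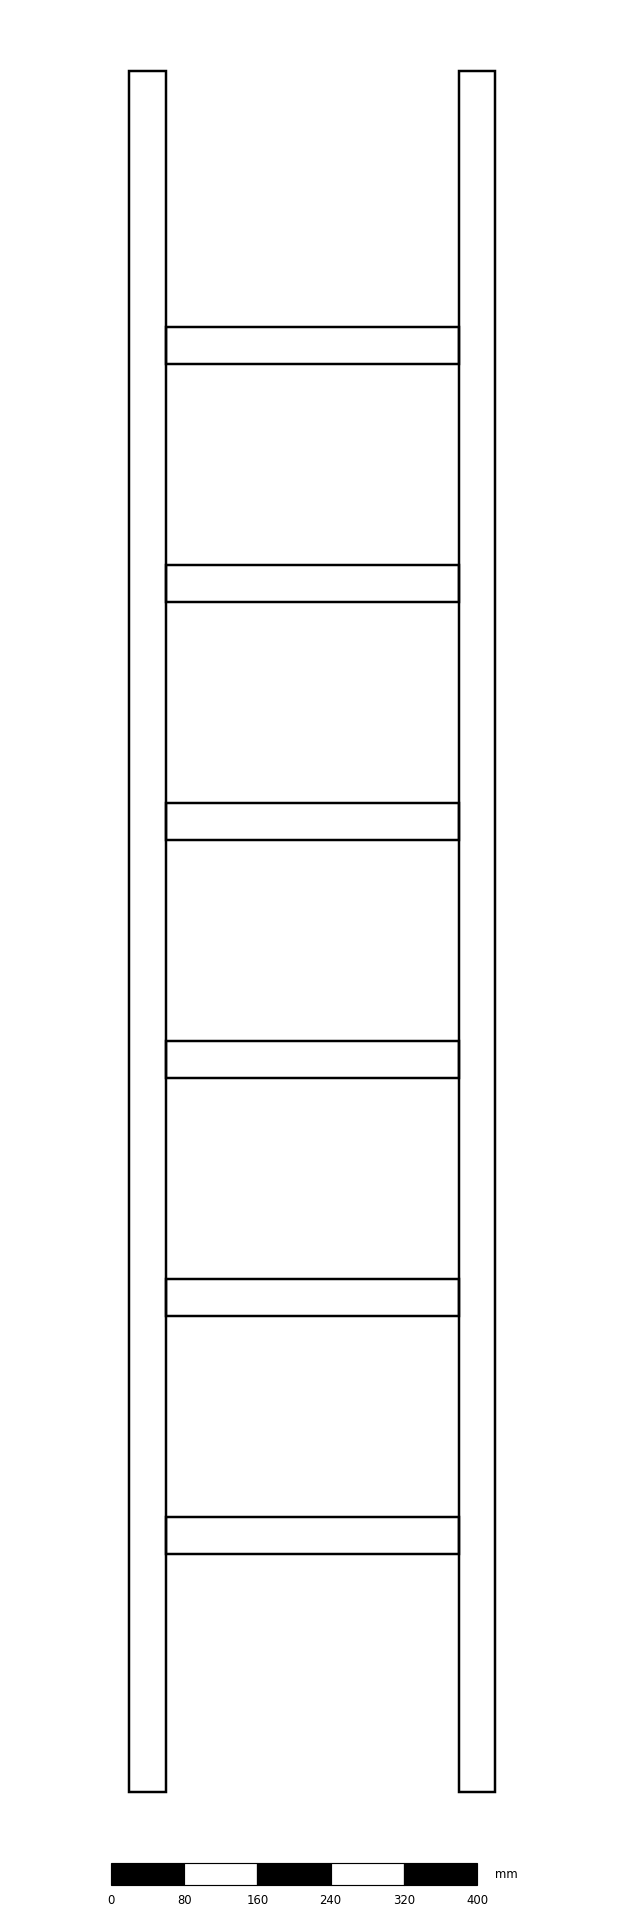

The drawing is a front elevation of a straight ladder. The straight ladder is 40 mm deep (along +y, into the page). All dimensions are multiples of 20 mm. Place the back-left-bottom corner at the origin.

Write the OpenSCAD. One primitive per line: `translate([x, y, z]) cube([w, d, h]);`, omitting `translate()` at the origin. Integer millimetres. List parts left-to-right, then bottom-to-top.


cube([40, 40, 1880]);
translate([40, 0, 260]) cube([320, 40, 40]);
translate([40, 0, 520]) cube([320, 40, 40]);
translate([40, 0, 780]) cube([320, 40, 40]);
translate([40, 0, 1040]) cube([320, 40, 40]);
translate([40, 0, 1300]) cube([320, 40, 40]);
translate([40, 0, 1560]) cube([320, 40, 40]);
translate([360, 0, 0]) cube([40, 40, 1880]);
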